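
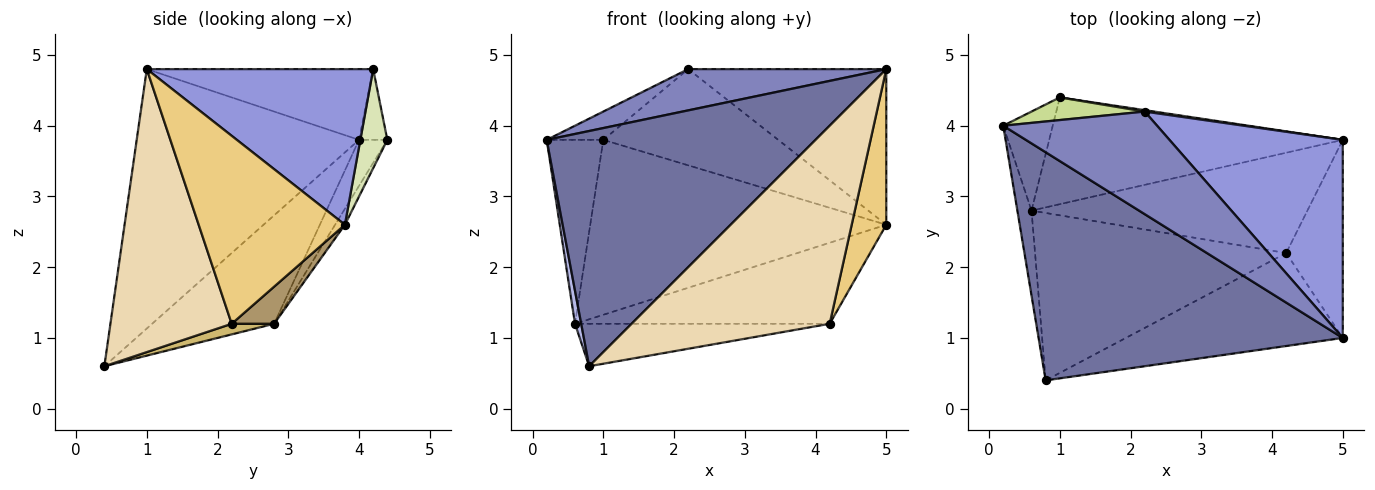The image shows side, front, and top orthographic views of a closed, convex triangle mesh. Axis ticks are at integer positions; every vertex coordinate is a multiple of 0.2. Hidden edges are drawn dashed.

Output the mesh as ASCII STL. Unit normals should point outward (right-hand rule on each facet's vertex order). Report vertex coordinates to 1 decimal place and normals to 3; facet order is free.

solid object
 facet normal -0.510 -0.617 0.599
  outer loop
   vertex 5.0 1.0 4.8
   vertex 0.2 4.0 3.8
   vertex 0.8 0.4 0.6
  endloop
 endfacet
 facet normal -0.392 -0.343 0.853
  outer loop
   vertex 5.0 1.0 4.8
   vertex 2.2 4.2 4.8
   vertex 0.2 4.0 3.8
  endloop
 endfacet
 facet normal 0.577 0.505 0.642
  outer loop
   vertex 5.0 1.0 4.8
   vertex 5.0 3.8 2.6
   vertex 2.2 4.2 4.8
  endloop
 endfacet
 facet normal -0.990 -0.050 -0.129
  outer loop
   vertex 0.6 2.8 1.2
   vertex 0.8 0.4 0.6
   vertex 0.2 4.0 3.8
  endloop
 endfacet
 facet normal -0.403 0.806 -0.434
  outer loop
   vertex 1.0 4.4 3.8
   vertex 0.6 2.8 1.2
   vertex 0.2 4.0 3.8
  endloop
 endfacet
 facet normal -0.028 0.853 -0.521
  outer loop
   vertex 1.0 4.4 3.8
   vertex 5.0 3.8 2.6
   vertex 0.6 2.8 1.2
  endloop
 endfacet
 facet normal -0.364 0.727 0.582
  outer loop
   vertex 1.0 4.4 3.8
   vertex 0.2 4.0 3.8
   vertex 2.2 4.2 4.8
  endloop
 endfacet
 facet normal 0.153 0.988 0.015
  outer loop
   vertex 1.0 4.4 3.8
   vertex 2.2 4.2 4.8
   vertex 5.0 3.8 2.6
  endloop
 endfacet
 facet normal 0.104 0.625 -0.774
  outer loop
   vertex 4.2 2.2 1.2
   vertex 0.6 2.8 1.2
   vertex 5.0 3.8 2.6
  endloop
 endfacet
 facet normal 0.041 0.246 -0.969
  outer loop
   vertex 4.2 2.2 1.2
   vertex 0.8 0.4 0.6
   vertex 0.6 2.8 1.2
  endloop
 endfacet
 facet normal 0.934 -0.221 -0.281
  outer loop
   vertex 4.2 2.2 1.2
   vertex 5.0 3.8 2.6
   vertex 5.0 1.0 4.8
  endloop
 endfacet
 facet normal 0.485 -0.792 -0.372
  outer loop
   vertex 4.2 2.2 1.2
   vertex 5.0 1.0 4.8
   vertex 0.8 0.4 0.6
  endloop
 endfacet
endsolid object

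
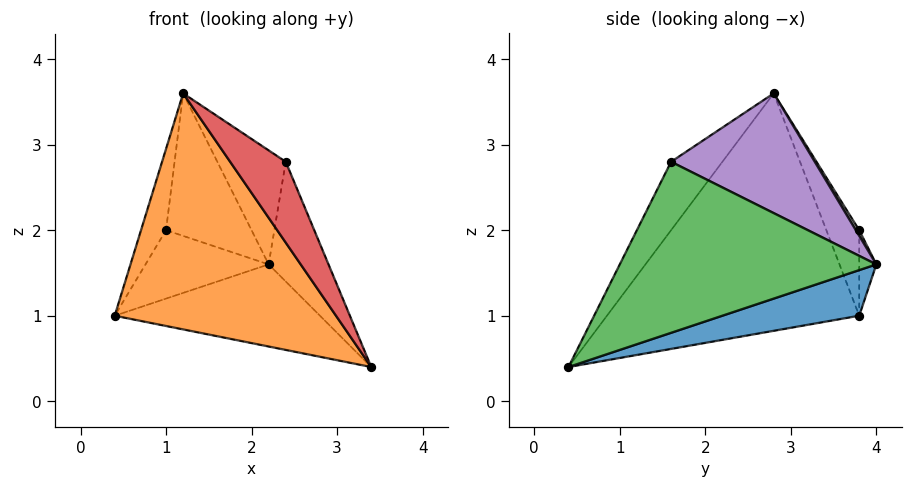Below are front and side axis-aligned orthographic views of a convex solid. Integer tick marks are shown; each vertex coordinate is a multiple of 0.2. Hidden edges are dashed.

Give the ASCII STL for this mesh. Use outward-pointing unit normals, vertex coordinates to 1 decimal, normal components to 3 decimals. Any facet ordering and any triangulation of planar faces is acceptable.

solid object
 facet normal 0.254 0.381 -0.889
  outer loop
   vertex 2.2 4.0 1.6
   vertex 3.4 0.4 0.4
   vertex 0.4 3.8 1.0
  endloop
 endfacet
 facet normal -0.752 -0.659 -0.022
  outer loop
   vertex 1.2 2.8 3.6
   vertex 0.4 3.8 1.0
   vertex 3.4 0.4 0.4
  endloop
 endfacet
 facet normal 0.935 0.218 0.280
  outer loop
   vertex 2.4 1.6 2.8
   vertex 3.4 0.4 0.4
   vertex 2.2 4.0 1.6
  endloop
 endfacet
 facet normal -0.676 -0.732 0.084
  outer loop
   vertex 2.4 1.6 2.8
   vertex 1.2 2.8 3.6
   vertex 3.4 0.4 0.4
  endloop
 endfacet
 facet normal 0.736 0.351 0.579
  outer loop
   vertex 2.4 1.6 2.8
   vertex 2.2 4.0 1.6
   vertex 1.2 2.8 3.6
  endloop
 endfacet
 facet normal -0.137 0.987 0.082
  outer loop
   vertex 1.0 3.8 2.0
   vertex 2.2 4.0 1.6
   vertex 0.4 3.8 1.0
  endloop
 endfacet
 facet normal -0.718 0.546 0.431
  outer loop
   vertex 1.0 3.8 2.0
   vertex 0.4 3.8 1.0
   vertex 1.2 2.8 3.6
  endloop
 endfacet
 facet normal 0.034 0.849 0.527
  outer loop
   vertex 1.0 3.8 2.0
   vertex 1.2 2.8 3.6
   vertex 2.2 4.0 1.6
  endloop
 endfacet
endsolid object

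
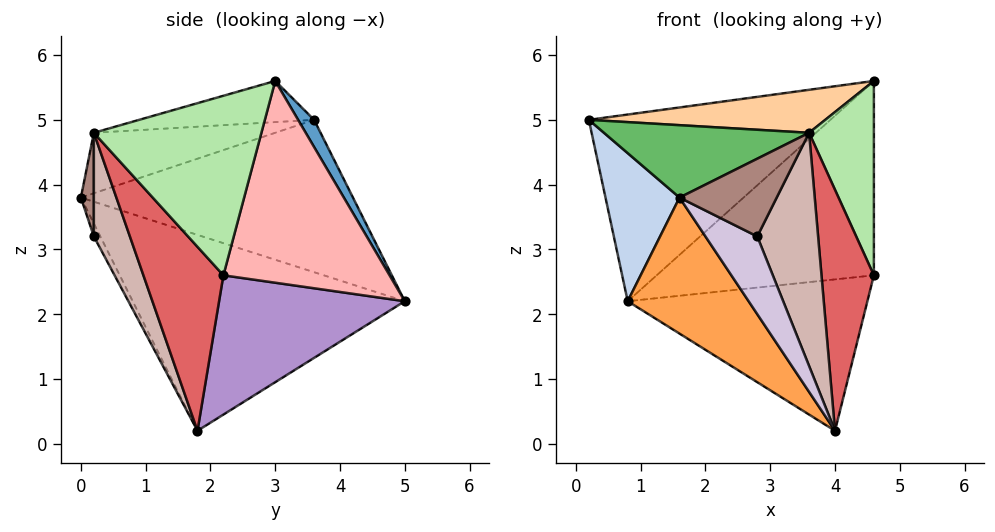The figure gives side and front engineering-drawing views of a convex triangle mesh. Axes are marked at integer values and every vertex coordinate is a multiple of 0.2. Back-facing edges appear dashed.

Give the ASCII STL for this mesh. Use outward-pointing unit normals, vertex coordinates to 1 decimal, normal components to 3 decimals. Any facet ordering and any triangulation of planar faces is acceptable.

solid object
 facet normal 0.059 0.888 0.456
  outer loop
   vertex 0.8 5.0 2.2
   vertex 0.2 3.6 5.0
   vertex 4.6 3.0 5.6
  endloop
 endfacet
 facet normal -0.914 -0.249 -0.320
  outer loop
   vertex 0.8 5.0 2.2
   vertex 1.6 0.0 3.8
   vertex 0.2 3.6 5.0
  endloop
 endfacet
 facet normal -0.709 -0.315 -0.630
  outer loop
   vertex 0.8 5.0 2.2
   vertex 4.0 1.8 0.2
   vertex 1.6 0.0 3.8
  endloop
 endfacet
 facet normal -0.161 -0.218 0.963
  outer loop
   vertex 3.6 0.2 4.8
   vertex 4.6 3.0 5.6
   vertex 0.2 3.6 5.0
  endloop
 endfacet
 facet normal -0.372 -0.420 0.828
  outer loop
   vertex 3.6 0.2 4.8
   vertex 0.2 3.6 5.0
   vertex 1.6 0.0 3.8
  endloop
 endfacet
 facet normal 0.928 -0.359 0.096
  outer loop
   vertex 4.6 2.2 2.6
   vertex 4.6 3.0 5.6
   vertex 3.6 0.2 4.8
  endloop
 endfacet
 facet normal 0.831 -0.544 -0.117
  outer loop
   vertex 4.6 2.2 2.6
   vertex 3.6 0.2 4.8
   vertex 4.0 1.8 0.2
  endloop
 endfacet
 facet normal 0.594 0.777 -0.207
  outer loop
   vertex 4.6 2.2 2.6
   vertex 0.8 5.0 2.2
   vertex 4.6 3.0 5.6
  endloop
 endfacet
 facet normal 0.589 0.760 -0.274
  outer loop
   vertex 4.6 2.2 2.6
   vertex 4.0 1.8 0.2
   vertex 0.8 5.0 2.2
  endloop
 endfacet
 facet normal -0.107 -0.859 -0.501
  outer loop
   vertex 2.8 0.2 3.2
   vertex 1.6 0.0 3.8
   vertex 4.0 1.8 0.2
  endloop
 endfacet
 facet normal 0.132 -0.989 -0.066
  outer loop
   vertex 2.8 0.2 3.2
   vertex 3.6 0.2 4.8
   vertex 1.6 0.0 3.8
  endloop
 endfacet
 facet normal 0.494 -0.834 -0.247
  outer loop
   vertex 2.8 0.2 3.2
   vertex 4.0 1.8 0.2
   vertex 3.6 0.2 4.8
  endloop
 endfacet
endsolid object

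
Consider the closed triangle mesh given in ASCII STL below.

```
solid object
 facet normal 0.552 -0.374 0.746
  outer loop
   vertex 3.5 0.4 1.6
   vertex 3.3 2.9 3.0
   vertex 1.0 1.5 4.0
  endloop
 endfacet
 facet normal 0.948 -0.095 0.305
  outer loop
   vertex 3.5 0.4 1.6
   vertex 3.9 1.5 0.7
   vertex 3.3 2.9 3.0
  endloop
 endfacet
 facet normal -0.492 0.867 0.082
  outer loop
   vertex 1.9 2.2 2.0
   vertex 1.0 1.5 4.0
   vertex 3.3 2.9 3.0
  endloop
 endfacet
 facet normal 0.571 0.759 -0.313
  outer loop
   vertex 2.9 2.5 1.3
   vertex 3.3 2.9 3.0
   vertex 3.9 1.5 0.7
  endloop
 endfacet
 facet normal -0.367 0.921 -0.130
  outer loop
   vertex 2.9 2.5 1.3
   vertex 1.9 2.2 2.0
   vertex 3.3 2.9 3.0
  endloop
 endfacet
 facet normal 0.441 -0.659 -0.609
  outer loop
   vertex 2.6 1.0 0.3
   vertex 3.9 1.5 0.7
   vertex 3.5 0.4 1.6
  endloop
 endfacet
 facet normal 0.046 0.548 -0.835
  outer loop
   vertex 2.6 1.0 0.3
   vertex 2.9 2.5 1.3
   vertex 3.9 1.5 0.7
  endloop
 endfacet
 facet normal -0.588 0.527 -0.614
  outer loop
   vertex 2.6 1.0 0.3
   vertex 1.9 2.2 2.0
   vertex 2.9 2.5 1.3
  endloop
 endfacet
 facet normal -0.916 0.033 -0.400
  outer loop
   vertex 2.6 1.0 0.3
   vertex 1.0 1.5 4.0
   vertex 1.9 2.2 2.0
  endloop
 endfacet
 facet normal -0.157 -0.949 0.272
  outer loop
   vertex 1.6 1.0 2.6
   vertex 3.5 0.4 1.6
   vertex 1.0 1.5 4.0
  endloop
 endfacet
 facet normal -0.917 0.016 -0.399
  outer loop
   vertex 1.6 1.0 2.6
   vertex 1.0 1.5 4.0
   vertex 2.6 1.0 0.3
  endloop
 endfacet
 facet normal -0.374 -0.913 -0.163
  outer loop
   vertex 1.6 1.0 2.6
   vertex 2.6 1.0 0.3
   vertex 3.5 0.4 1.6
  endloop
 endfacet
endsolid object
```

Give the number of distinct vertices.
8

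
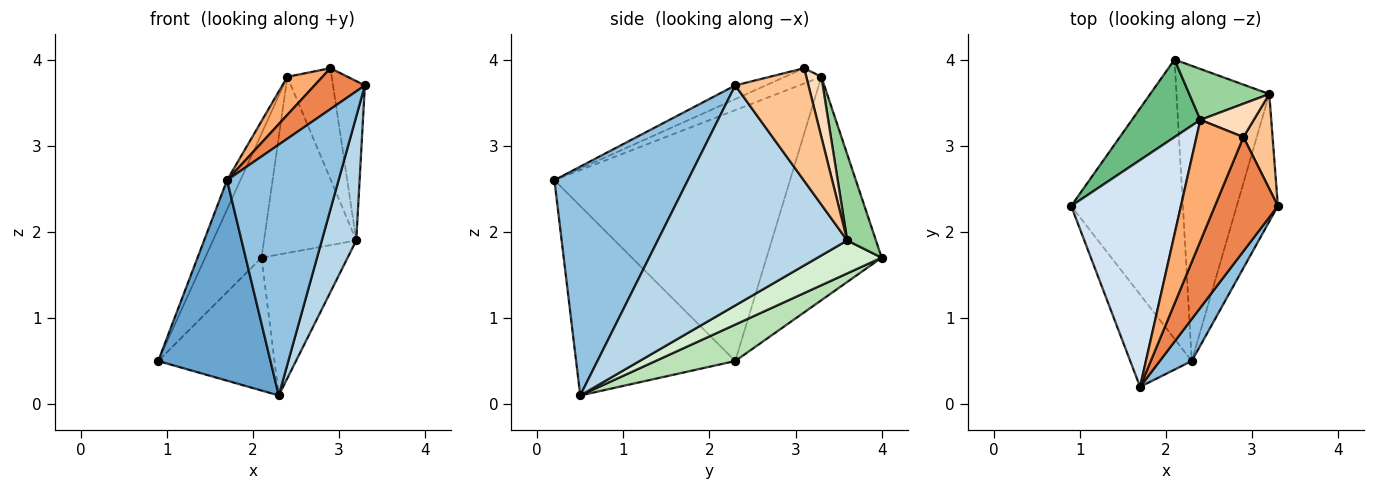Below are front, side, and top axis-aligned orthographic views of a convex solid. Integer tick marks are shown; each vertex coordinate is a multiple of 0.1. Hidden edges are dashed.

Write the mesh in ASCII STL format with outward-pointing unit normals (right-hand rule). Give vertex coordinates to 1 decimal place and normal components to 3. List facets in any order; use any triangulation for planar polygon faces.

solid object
 facet normal -0.790 -0.557 -0.256
  outer loop
   vertex 2.3 0.5 0.1
   vertex 1.7 0.2 2.6
   vertex 0.9 2.3 0.5
  endloop
 endfacet
 facet normal 0.763 -0.637 0.107
  outer loop
   vertex 2.3 0.5 0.1
   vertex 3.3 2.3 3.7
   vertex 1.7 0.2 2.6
  endloop
 endfacet
 facet normal 0.968 -0.176 -0.181
  outer loop
   vertex 3.2 3.6 1.9
   vertex 3.3 2.3 3.7
   vertex 2.3 0.5 0.1
  endloop
 endfacet
 facet normal -0.915 0.052 0.400
  outer loop
   vertex 2.4 3.3 3.8
   vertex 0.9 2.3 0.5
   vertex 1.7 0.2 2.6
  endloop
 endfacet
 facet normal -0.200 -0.331 0.922
  outer loop
   vertex 2.9 3.1 3.9
   vertex 1.7 0.2 2.6
   vertex 3.3 2.3 3.7
  endloop
 endfacet
 facet normal -0.297 -0.286 0.911
  outer loop
   vertex 2.9 3.1 3.9
   vertex 2.4 3.3 3.8
   vertex 1.7 0.2 2.6
  endloop
 endfacet
 facet normal 0.892 0.388 0.231
  outer loop
   vertex 2.9 3.1 3.9
   vertex 3.3 2.3 3.7
   vertex 3.2 3.6 1.9
  endloop
 endfacet
 facet normal 0.309 0.911 0.274
  outer loop
   vertex 2.9 3.1 3.9
   vertex 3.2 3.6 1.9
   vertex 2.4 3.3 3.8
  endloop
 endfacet
 facet normal -0.866 0.424 0.265
  outer loop
   vertex 2.1 4.0 1.7
   vertex 0.9 2.3 0.5
   vertex 2.4 3.3 3.8
  endloop
 endfacet
 facet normal 0.286 0.920 0.266
  outer loop
   vertex 2.1 4.0 1.7
   vertex 2.4 3.3 3.8
   vertex 3.2 3.6 1.9
  endloop
 endfacet
 facet normal 0.282 0.412 -0.866
  outer loop
   vertex 2.1 4.0 1.7
   vertex 2.3 0.5 0.1
   vertex 0.9 2.3 0.5
  endloop
 endfacet
 facet normal 0.305 0.410 -0.859
  outer loop
   vertex 2.1 4.0 1.7
   vertex 3.2 3.6 1.9
   vertex 2.3 0.5 0.1
  endloop
 endfacet
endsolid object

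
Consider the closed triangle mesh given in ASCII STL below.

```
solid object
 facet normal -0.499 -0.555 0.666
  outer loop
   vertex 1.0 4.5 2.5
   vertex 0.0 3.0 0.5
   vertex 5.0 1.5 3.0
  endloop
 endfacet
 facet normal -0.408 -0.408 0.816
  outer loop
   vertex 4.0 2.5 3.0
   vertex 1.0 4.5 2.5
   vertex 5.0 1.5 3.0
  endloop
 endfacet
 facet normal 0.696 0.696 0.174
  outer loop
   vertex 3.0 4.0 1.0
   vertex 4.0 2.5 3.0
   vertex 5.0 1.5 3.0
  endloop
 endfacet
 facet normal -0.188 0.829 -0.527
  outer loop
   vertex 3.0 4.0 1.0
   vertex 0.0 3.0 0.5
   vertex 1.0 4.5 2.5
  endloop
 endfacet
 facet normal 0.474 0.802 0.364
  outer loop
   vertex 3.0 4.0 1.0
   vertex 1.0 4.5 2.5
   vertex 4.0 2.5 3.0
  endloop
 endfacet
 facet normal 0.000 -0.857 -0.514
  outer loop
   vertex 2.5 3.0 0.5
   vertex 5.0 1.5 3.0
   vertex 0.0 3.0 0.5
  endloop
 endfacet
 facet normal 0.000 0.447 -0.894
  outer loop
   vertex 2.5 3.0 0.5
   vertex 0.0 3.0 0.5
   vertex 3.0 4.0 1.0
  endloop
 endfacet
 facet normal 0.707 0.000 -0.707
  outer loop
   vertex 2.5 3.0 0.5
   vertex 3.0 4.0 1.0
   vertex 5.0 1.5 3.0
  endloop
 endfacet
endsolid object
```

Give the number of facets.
8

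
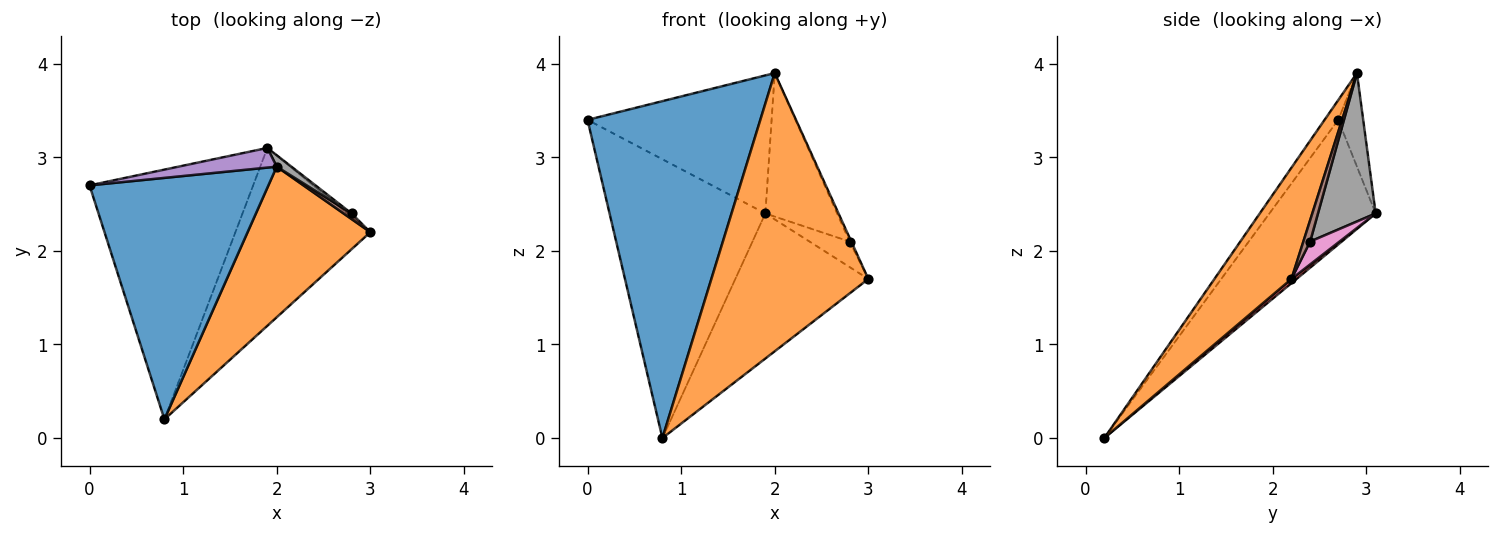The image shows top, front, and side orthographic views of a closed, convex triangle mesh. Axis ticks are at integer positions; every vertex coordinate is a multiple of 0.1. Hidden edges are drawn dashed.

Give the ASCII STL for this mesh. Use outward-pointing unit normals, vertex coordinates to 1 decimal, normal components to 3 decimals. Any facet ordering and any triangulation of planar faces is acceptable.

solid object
 facet normal -0.064 -0.811 0.581
  outer loop
   vertex 2.0 2.9 3.9
   vertex 0.0 2.7 3.4
   vertex 0.8 0.2 0.0
  endloop
 endfacet
 facet normal 0.396 -0.807 0.437
  outer loop
   vertex 2.0 2.9 3.9
   vertex 0.8 0.2 0.0
   vertex 3.0 2.2 1.7
  endloop
 endfacet
 facet normal -0.453 0.664 -0.595
  outer loop
   vertex 1.9 3.1 2.4
   vertex 0.8 0.2 0.0
   vertex 0.0 2.7 3.4
  endloop
 endfacet
 facet normal 0.024 0.632 -0.775
  outer loop
   vertex 1.9 3.1 2.4
   vertex 3.0 2.2 1.7
   vertex 0.8 0.2 0.0
  endloop
 endfacet
 facet normal -0.133 0.981 0.140
  outer loop
   vertex 1.9 3.1 2.4
   vertex 0.0 2.7 3.4
   vertex 2.0 2.9 3.9
  endloop
 endfacet
 facet normal 0.912 0.228 0.342
  outer loop
   vertex 2.8 2.4 2.1
   vertex 2.0 2.9 3.9
   vertex 3.0 2.2 1.7
  endloop
 endfacet
 facet normal 0.588 0.802 -0.107
  outer loop
   vertex 2.8 2.4 2.1
   vertex 3.0 2.2 1.7
   vertex 1.9 3.1 2.4
  endloop
 endfacet
 facet normal 0.626 0.778 0.062
  outer loop
   vertex 2.8 2.4 2.1
   vertex 1.9 3.1 2.4
   vertex 2.0 2.9 3.9
  endloop
 endfacet
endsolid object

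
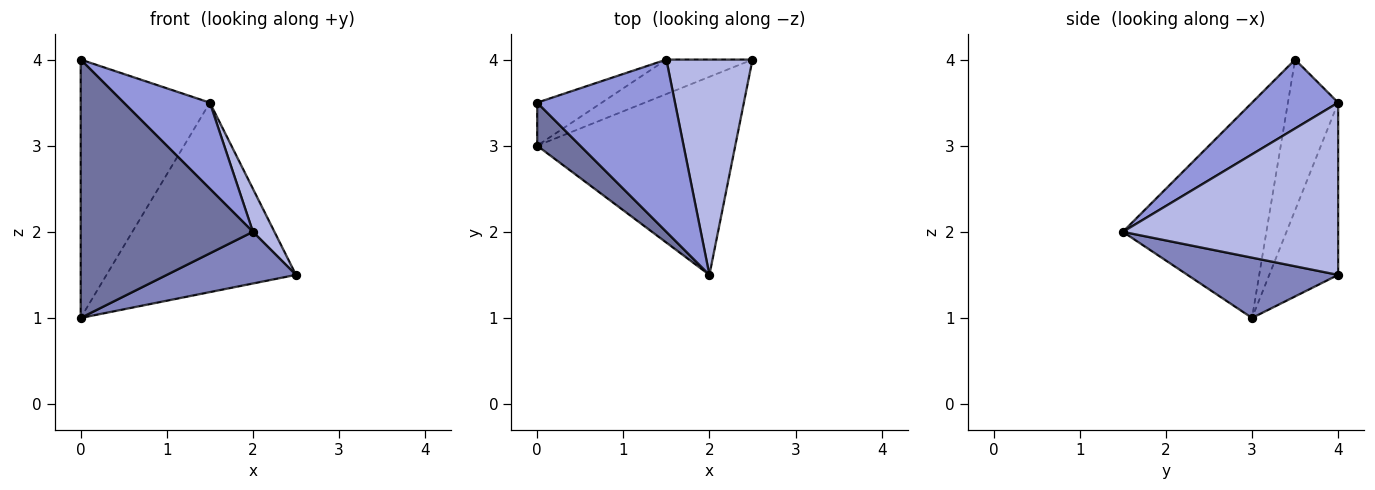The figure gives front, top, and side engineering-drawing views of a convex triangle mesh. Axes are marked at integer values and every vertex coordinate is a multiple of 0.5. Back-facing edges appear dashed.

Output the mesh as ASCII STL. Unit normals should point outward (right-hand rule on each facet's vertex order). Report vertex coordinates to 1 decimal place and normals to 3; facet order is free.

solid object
 facet normal -0.635 -0.762 0.127
  outer loop
   vertex 0.0 3.0 1.0
   vertex 2.0 1.5 2.0
   vertex 0.0 3.5 4.0
  endloop
 endfacet
 facet normal 0.282 -0.242 -0.928
  outer loop
   vertex 0.0 3.0 1.0
   vertex 2.5 4.0 1.5
   vertex 2.0 1.5 2.0
  endloop
 endfacet
 facet normal 0.408 -0.408 0.816
  outer loop
   vertex 1.5 4.0 3.5
   vertex 0.0 3.5 4.0
   vertex 2.0 1.5 2.0
  endloop
 endfacet
 facet normal 0.891 -0.089 0.445
  outer loop
   vertex 1.5 4.0 3.5
   vertex 2.0 1.5 2.0
   vertex 2.5 4.0 1.5
  endloop
 endfacet
 facet normal -0.358 0.921 -0.153
  outer loop
   vertex 1.5 4.0 3.5
   vertex 0.0 3.0 1.0
   vertex 0.0 3.5 4.0
  endloop
 endfacet
 facet normal -0.337 0.926 -0.168
  outer loop
   vertex 1.5 4.0 3.5
   vertex 2.5 4.0 1.5
   vertex 0.0 3.0 1.0
  endloop
 endfacet
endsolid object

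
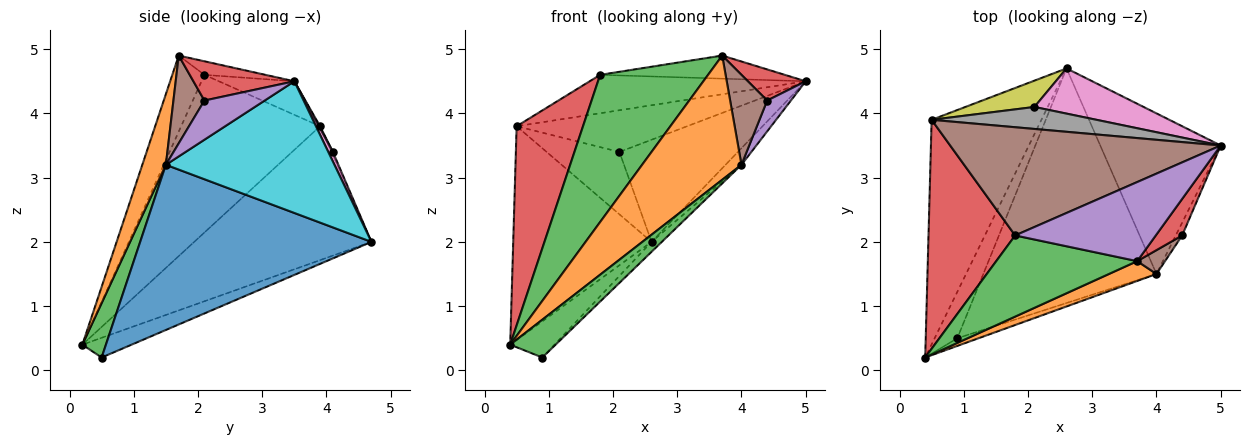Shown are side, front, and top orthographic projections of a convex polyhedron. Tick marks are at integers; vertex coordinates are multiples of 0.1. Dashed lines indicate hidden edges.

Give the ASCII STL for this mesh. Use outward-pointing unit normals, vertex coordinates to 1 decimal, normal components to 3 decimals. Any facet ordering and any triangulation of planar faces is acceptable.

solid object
 facet normal -0.662 0.517 -0.543
  outer loop
   vertex 0.5 3.9 3.8
   vertex 2.6 4.7 2.0
   vertex 0.4 0.2 0.4
  endloop
 endfacet
 facet normal -0.565 0.507 -0.651
  outer loop
   vertex 0.9 0.5 0.2
   vertex 0.4 0.2 0.4
   vertex 2.6 4.7 2.0
  endloop
 endfacet
 facet normal -0.252 -0.847 0.467
  outer loop
   vertex 1.8 2.1 4.6
   vertex 0.4 0.2 0.4
   vertex 3.7 1.7 4.9
  endloop
 endfacet
 facet normal -0.808 -0.386 0.444
  outer loop
   vertex 1.8 2.1 4.6
   vertex 0.5 3.9 3.8
   vertex 0.4 0.2 0.4
  endloop
 endfacet
 facet normal -0.092 0.279 0.956
  outer loop
   vertex 1.8 2.1 4.6
   vertex 3.7 1.7 4.9
   vertex 5.0 3.5 4.5
  endloop
 endfacet
 facet normal -0.116 0.332 0.936
  outer loop
   vertex 1.8 2.1 4.6
   vertex 5.0 3.5 4.5
   vertex 0.5 3.9 3.8
  endloop
 endfacet
 facet normal 0.036 0.914 0.404
  outer loop
   vertex 2.1 4.1 3.4
   vertex 5.0 3.5 4.5
   vertex 2.6 4.7 2.0
  endloop
 endfacet
 facet normal 0.006 0.885 0.466
  outer loop
   vertex 2.1 4.1 3.4
   vertex 0.5 3.9 3.8
   vertex 5.0 3.5 4.5
  endloop
 endfacet
 facet normal -0.018 0.921 0.388
  outer loop
   vertex 2.1 4.1 3.4
   vertex 2.6 4.7 2.0
   vertex 0.5 3.9 3.8
  endloop
 endfacet
 facet normal 0.736 0.070 -0.673
  outer loop
   vertex 4.0 1.5 3.2
   vertex 2.6 4.7 2.0
   vertex 5.0 3.5 4.5
  endloop
 endfacet
 facet normal 0.690 0.031 -0.723
  outer loop
   vertex 4.0 1.5 3.2
   vertex 0.9 0.5 0.2
   vertex 2.6 4.7 2.0
  endloop
 endfacet
 facet normal 0.228 -0.962 0.153
  outer loop
   vertex 4.0 1.5 3.2
   vertex 3.7 1.7 4.9
   vertex 0.4 0.2 0.4
  endloop
 endfacet
 facet normal 0.453 -0.874 -0.177
  outer loop
   vertex 4.0 1.5 3.2
   vertex 0.4 0.2 0.4
   vertex 0.9 0.5 0.2
  endloop
 endfacet
 facet normal 0.749 -0.429 0.504
  outer loop
   vertex 4.4 2.1 4.2
   vertex 5.0 3.5 4.5
   vertex 3.7 1.7 4.9
  endloop
 endfacet
 facet normal 0.920 -0.362 -0.151
  outer loop
   vertex 4.4 2.1 4.2
   vertex 4.0 1.5 3.2
   vertex 5.0 3.5 4.5
  endloop
 endfacet
 facet normal 0.629 -0.752 0.199
  outer loop
   vertex 4.4 2.1 4.2
   vertex 3.7 1.7 4.9
   vertex 4.0 1.5 3.2
  endloop
 endfacet
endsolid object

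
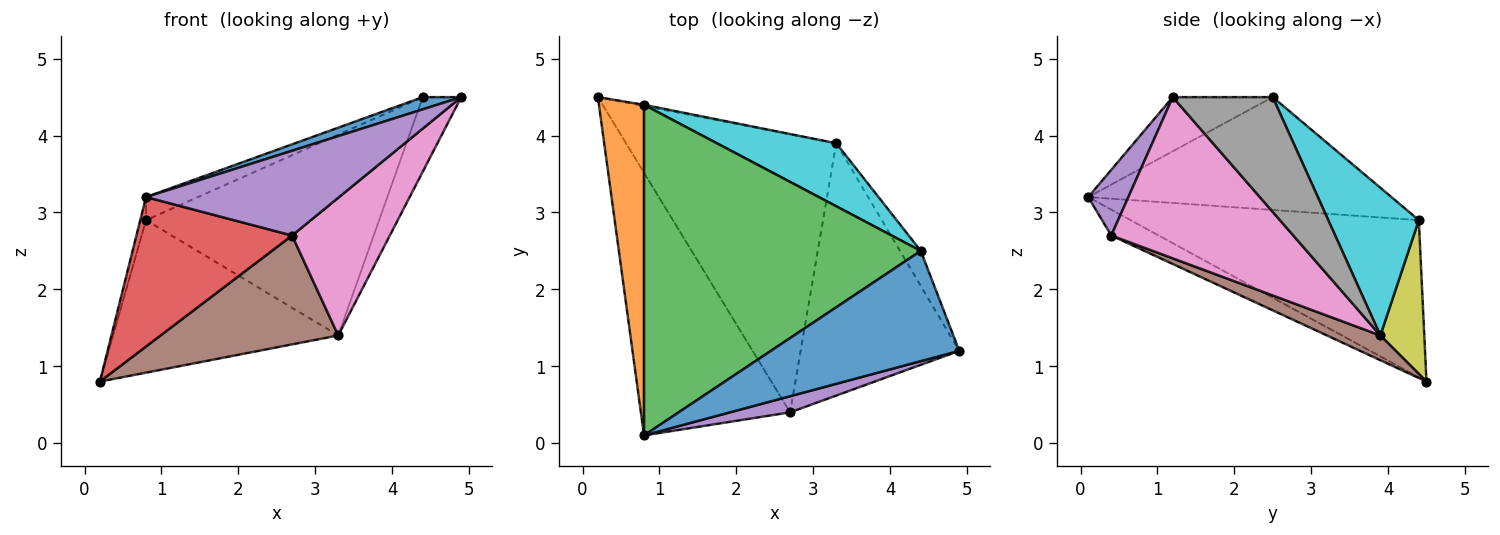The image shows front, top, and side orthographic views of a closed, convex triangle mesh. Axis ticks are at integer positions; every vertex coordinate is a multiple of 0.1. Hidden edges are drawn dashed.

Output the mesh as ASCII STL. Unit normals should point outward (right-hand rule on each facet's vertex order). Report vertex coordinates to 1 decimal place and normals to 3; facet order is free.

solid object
 facet normal -0.275 -0.106 0.956
  outer loop
   vertex 4.4 2.5 4.5
   vertex 0.8 0.1 3.2
   vertex 4.9 1.2 4.5
  endloop
 endfacet
 facet normal -0.961 0.019 0.276
  outer loop
   vertex 0.8 4.4 2.9
   vertex 0.2 4.5 0.8
   vertex 0.8 0.1 3.2
  endloop
 endfacet
 facet normal -0.377 0.064 0.924
  outer loop
   vertex 0.8 4.4 2.9
   vertex 0.8 0.1 3.2
   vertex 4.4 2.5 4.5
  endloop
 endfacet
 facet normal -0.149 -0.489 -0.859
  outer loop
   vertex 2.7 0.4 2.7
   vertex 0.8 0.1 3.2
   vertex 0.2 4.5 0.8
  endloop
 endfacet
 facet normal 0.200 -0.962 0.183
  outer loop
   vertex 2.7 0.4 2.7
   vertex 4.9 1.2 4.5
   vertex 0.8 0.1 3.2
  endloop
 endfacet
 facet normal 0.109 -0.362 -0.926
  outer loop
   vertex 3.3 3.9 1.4
   vertex 2.7 0.4 2.7
   vertex 0.2 4.5 0.8
  endloop
 endfacet
 facet normal 0.666 -0.357 -0.655
  outer loop
   vertex 3.3 3.9 1.4
   vertex 4.9 1.2 4.5
   vertex 2.7 0.4 2.7
  endloop
 endfacet
 facet normal 0.920 0.354 -0.167
  outer loop
   vertex 3.3 3.9 1.4
   vertex 4.4 2.5 4.5
   vertex 4.9 1.2 4.5
  endloop
 endfacet
 facet normal 0.192 0.981 -0.008
  outer loop
   vertex 3.3 3.9 1.4
   vertex 0.2 4.5 0.8
   vertex 0.8 4.4 2.9
  endloop
 endfacet
 facet normal 0.347 0.895 0.281
  outer loop
   vertex 3.3 3.9 1.4
   vertex 0.8 4.4 2.9
   vertex 4.4 2.5 4.5
  endloop
 endfacet
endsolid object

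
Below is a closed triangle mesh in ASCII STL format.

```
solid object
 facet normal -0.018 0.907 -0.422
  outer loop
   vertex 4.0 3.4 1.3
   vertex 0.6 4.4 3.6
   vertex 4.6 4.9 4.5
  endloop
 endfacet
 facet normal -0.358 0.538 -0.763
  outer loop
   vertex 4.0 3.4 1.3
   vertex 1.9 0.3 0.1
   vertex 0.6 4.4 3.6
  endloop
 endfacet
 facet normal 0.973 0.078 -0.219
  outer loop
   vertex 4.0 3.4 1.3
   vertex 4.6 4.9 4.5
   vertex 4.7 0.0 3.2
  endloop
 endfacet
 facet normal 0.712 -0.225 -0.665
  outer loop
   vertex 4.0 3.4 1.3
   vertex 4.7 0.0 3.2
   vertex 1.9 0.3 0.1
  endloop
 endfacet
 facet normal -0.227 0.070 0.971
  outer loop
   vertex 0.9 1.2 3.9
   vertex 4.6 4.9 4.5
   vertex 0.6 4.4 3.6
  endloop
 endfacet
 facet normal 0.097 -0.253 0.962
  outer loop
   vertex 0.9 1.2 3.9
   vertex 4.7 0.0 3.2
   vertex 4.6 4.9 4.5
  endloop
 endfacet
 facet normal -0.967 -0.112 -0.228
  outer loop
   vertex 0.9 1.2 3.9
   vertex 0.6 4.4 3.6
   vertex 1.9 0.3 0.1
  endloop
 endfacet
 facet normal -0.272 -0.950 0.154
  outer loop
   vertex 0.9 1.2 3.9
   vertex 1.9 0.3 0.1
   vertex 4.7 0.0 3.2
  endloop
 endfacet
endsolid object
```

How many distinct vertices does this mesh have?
6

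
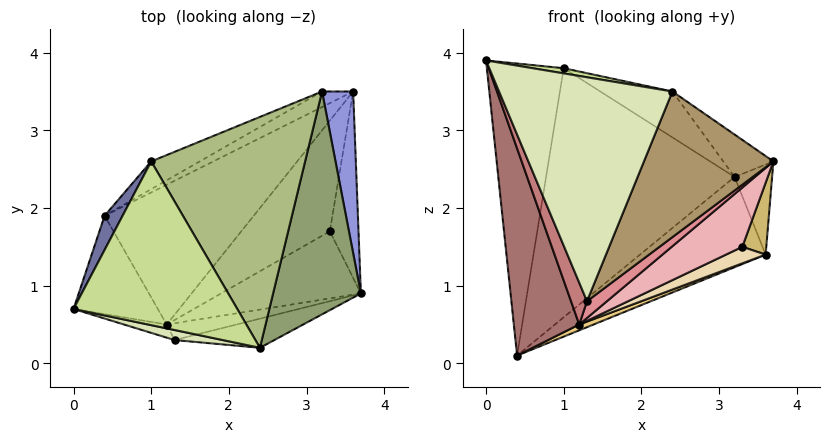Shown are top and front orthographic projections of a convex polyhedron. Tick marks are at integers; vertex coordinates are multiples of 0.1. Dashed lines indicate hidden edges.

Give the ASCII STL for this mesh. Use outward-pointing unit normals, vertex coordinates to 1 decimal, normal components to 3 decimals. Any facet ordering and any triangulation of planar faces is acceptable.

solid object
 facet normal -0.882 0.467 0.055
  outer loop
   vertex 1.0 2.6 3.8
   vertex 0.4 1.9 0.1
   vertex 0.0 0.7 3.9
  endloop
 endfacet
 facet normal -0.431 0.897 -0.100
  outer loop
   vertex 1.0 2.6 3.8
   vertex 3.2 3.5 2.4
   vertex 0.4 1.9 0.1
  endloop
 endfacet
 facet normal 0.909 0.203 0.364
  outer loop
   vertex 3.6 3.5 1.4
   vertex 3.2 3.5 2.4
   vertex 3.7 0.9 2.6
  endloop
 endfacet
 facet normal -0.390 0.907 -0.156
  outer loop
   vertex 3.6 3.5 1.4
   vertex 0.4 1.9 0.1
   vertex 3.2 3.5 2.4
  endloop
 endfacet
 facet normal 0.501 0.162 0.850
  outer loop
   vertex 2.4 0.2 3.5
   vertex 3.7 0.9 2.6
   vertex 3.2 3.5 2.4
  endloop
 endfacet
 facet normal 0.478 0.171 0.861
  outer loop
   vertex 2.4 0.2 3.5
   vertex 3.2 3.5 2.4
   vertex 1.0 2.6 3.8
  endloop
 endfacet
 facet normal 0.158 -0.031 0.987
  outer loop
   vertex 2.4 0.2 3.5
   vertex 1.0 2.6 3.8
   vertex 0.0 0.7 3.9
  endloop
 endfacet
 facet normal -0.197 -0.979 0.044
  outer loop
   vertex 2.4 0.2 3.5
   vertex 0.0 0.7 3.9
   vertex 1.3 0.3 0.8
  endloop
 endfacet
 facet normal 0.365 -0.913 -0.183
  outer loop
   vertex 2.4 0.2 3.5
   vertex 1.3 0.3 0.8
   vertex 3.7 0.9 2.6
  endloop
 endfacet
 facet normal 0.879 -0.171 -0.444
  outer loop
   vertex 3.3 1.7 1.5
   vertex 3.6 3.5 1.4
   vertex 3.7 0.9 2.6
  endloop
 endfacet
 facet normal 0.392 -0.038 -0.919
  outer loop
   vertex 1.2 0.5 0.5
   vertex 0.4 1.9 0.1
   vertex 3.6 3.5 1.4
  endloop
 endfacet
 facet normal 0.485 -0.129 -0.865
  outer loop
   vertex 1.2 0.5 0.5
   vertex 3.6 3.5 1.4
   vertex 3.3 1.7 1.5
  endloop
 endfacet
 facet normal -0.807 -0.534 -0.253
  outer loop
   vertex 1.2 0.5 0.5
   vertex 0.0 0.7 3.9
   vertex 0.4 1.9 0.1
  endloop
 endfacet
 facet normal -0.710 -0.672 -0.211
  outer loop
   vertex 1.2 0.5 0.5
   vertex 1.3 0.3 0.8
   vertex 0.0 0.7 3.9
  endloop
 endfacet
 facet normal 0.577 -0.577 -0.577
  outer loop
   vertex 1.2 0.5 0.5
   vertex 3.7 0.9 2.6
   vertex 1.3 0.3 0.8
  endloop
 endfacet
 facet normal 0.592 -0.534 -0.604
  outer loop
   vertex 1.2 0.5 0.5
   vertex 3.3 1.7 1.5
   vertex 3.7 0.9 2.6
  endloop
 endfacet
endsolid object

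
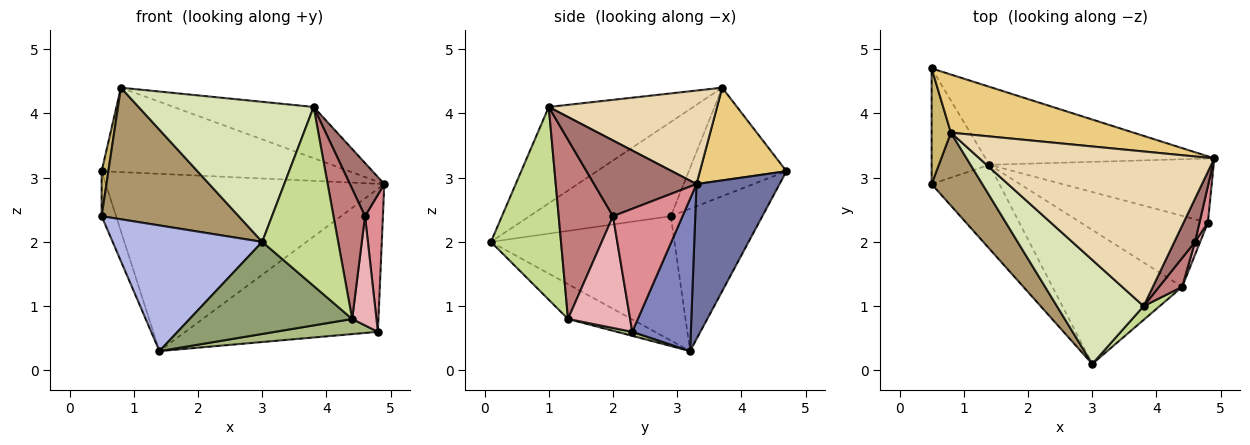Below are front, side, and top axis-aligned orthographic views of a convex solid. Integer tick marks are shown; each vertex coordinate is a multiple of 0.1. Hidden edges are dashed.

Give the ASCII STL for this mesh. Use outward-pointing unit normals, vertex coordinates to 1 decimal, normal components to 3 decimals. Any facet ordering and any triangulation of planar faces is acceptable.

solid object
 facet normal 0.263 0.883 -0.388
  outer loop
   vertex 1.4 3.2 0.3
   vertex 0.5 4.7 3.1
   vertex 4.9 3.3 2.9
  endloop
 endfacet
 facet normal 0.268 0.879 -0.394
  outer loop
   vertex 4.8 2.3 0.6
   vertex 1.4 3.2 0.3
   vertex 4.9 3.3 2.9
  endloop
 endfacet
 facet normal -0.917 0.145 -0.372
  outer loop
   vertex 0.5 2.9 2.4
   vertex 0.5 4.7 3.1
   vertex 1.4 3.2 0.3
  endloop
 endfacet
 facet normal -0.714 -0.582 -0.389
  outer loop
   vertex 0.5 2.9 2.4
   vertex 1.4 3.2 0.3
   vertex 3.0 0.1 2.0
  endloop
 endfacet
 facet normal -0.216 -0.553 -0.805
  outer loop
   vertex 4.4 1.3 0.8
   vertex 3.0 0.1 2.0
   vertex 1.4 3.2 0.3
  endloop
 endfacet
 facet normal 0.031 -0.208 -0.978
  outer loop
   vertex 4.4 1.3 0.8
   vertex 1.4 3.2 0.3
   vertex 4.8 2.3 0.6
  endloop
 endfacet
 facet normal 0.677 -0.734 0.056
  outer loop
   vertex 4.4 1.3 0.8
   vertex 3.8 1.0 4.1
   vertex 3.0 0.1 2.0
  endloop
 endfacet
 facet normal -0.552 -0.669 0.497
  outer loop
   vertex 0.8 3.7 4.4
   vertex 3.0 0.1 2.0
   vertex 3.8 1.0 4.1
  endloop
 endfacet
 facet normal -0.670 -0.649 0.360
  outer loop
   vertex 0.8 3.7 4.4
   vertex 0.5 2.9 2.4
   vertex 3.0 0.1 2.0
  endloop
 endfacet
 facet normal -0.982 -0.068 0.174
  outer loop
   vertex 0.8 3.7 4.4
   vertex 0.5 4.7 3.1
   vertex 0.5 2.9 2.4
  endloop
 endfacet
 facet normal 0.277 0.791 0.545
  outer loop
   vertex 0.8 3.7 4.4
   vertex 4.9 3.3 2.9
   vertex 0.5 4.7 3.1
  endloop
 endfacet
 facet normal 0.354 0.294 0.888
  outer loop
   vertex 0.8 3.7 4.4
   vertex 3.8 1.0 4.1
   vertex 4.9 3.3 2.9
  endloop
 endfacet
 facet normal 0.918 -0.308 0.251
  outer loop
   vertex 4.6 2.0 2.4
   vertex 4.9 3.3 2.9
   vertex 3.8 1.0 4.1
  endloop
 endfacet
 facet normal 0.859 -0.499 0.111
  outer loop
   vertex 4.6 2.0 2.4
   vertex 3.8 1.0 4.1
   vertex 4.4 1.3 0.8
  endloop
 endfacet
 facet normal 0.966 -0.248 0.066
  outer loop
   vertex 4.6 2.0 2.4
   vertex 4.8 2.3 0.6
   vertex 4.9 3.3 2.9
  endloop
 endfacet
 facet normal 0.931 -0.364 0.043
  outer loop
   vertex 4.6 2.0 2.4
   vertex 4.4 1.3 0.8
   vertex 4.8 2.3 0.6
  endloop
 endfacet
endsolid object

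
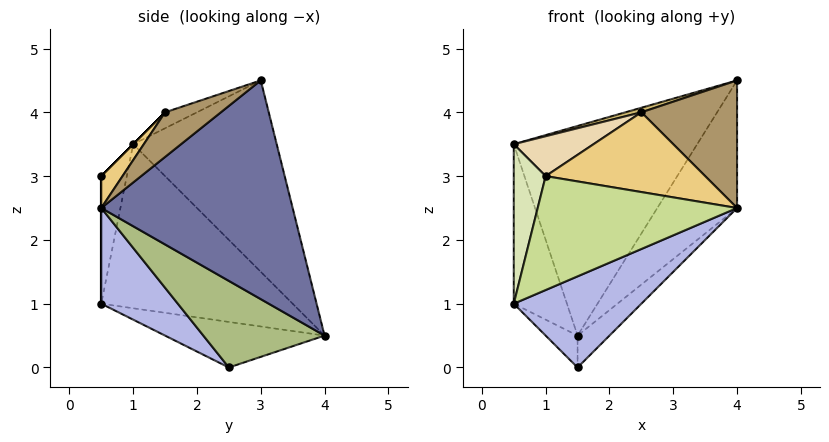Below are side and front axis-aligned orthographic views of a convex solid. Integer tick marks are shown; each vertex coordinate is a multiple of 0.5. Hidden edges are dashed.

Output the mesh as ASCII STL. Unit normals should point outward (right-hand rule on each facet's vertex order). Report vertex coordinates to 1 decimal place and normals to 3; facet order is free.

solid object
 facet normal 0.832 0.347 -0.433
  outer loop
   vertex 4.0 3.0 4.5
   vertex 4.0 0.5 2.5
   vertex 1.5 4.0 0.5
  endloop
 endfacet
 facet normal -0.962 0.267 -0.053
  outer loop
   vertex 0.5 1.0 3.5
   vertex 1.5 4.0 0.5
   vertex 0.5 0.5 1.0
  endloop
 endfacet
 facet normal -0.533 0.681 0.503
  outer loop
   vertex 0.5 1.0 3.5
   vertex 4.0 3.0 4.5
   vertex 1.5 4.0 0.5
  endloop
 endfacet
 facet normal 0.329 -0.549 -0.768
  outer loop
   vertex 1.5 2.5 0.0
   vertex 4.0 0.5 2.5
   vertex 0.5 0.5 1.0
  endloop
 endfacet
 facet normal -0.845 0.169 -0.507
  outer loop
   vertex 1.5 2.5 0.0
   vertex 0.5 0.5 1.0
   vertex 1.5 4.0 0.5
  endloop
 endfacet
 facet normal 0.769 0.202 -0.607
  outer loop
   vertex 1.5 2.5 0.0
   vertex 1.5 4.0 0.5
   vertex 4.0 0.5 2.5
  endloop
 endfacet
 facet normal 0.000 -1.000 0.000
  outer loop
   vertex 1.0 0.5 3.0
   vertex 0.5 0.5 1.0
   vertex 4.0 0.5 2.5
  endloop
 endfacet
 facet normal -0.617 -0.772 0.154
  outer loop
   vertex 1.0 0.5 3.0
   vertex 0.5 1.0 3.5
   vertex 0.5 0.5 1.0
  endloop
 endfacet
 facet normal 0.342 -0.587 0.734
  outer loop
   vertex 2.5 1.5 4.0
   vertex 4.0 0.5 2.5
   vertex 4.0 3.0 4.5
  endloop
 endfacet
 facet normal -0.216 -0.108 0.970
  outer loop
   vertex 2.5 1.5 4.0
   vertex 4.0 3.0 4.5
   vertex 0.5 1.0 3.5
  endloop
 endfacet
 facet normal 0.104 -0.777 0.621
  outer loop
   vertex 2.5 1.5 4.0
   vertex 1.0 0.5 3.0
   vertex 4.0 0.5 2.5
  endloop
 endfacet
 facet normal 0.000 -0.707 0.707
  outer loop
   vertex 2.5 1.5 4.0
   vertex 0.5 1.0 3.5
   vertex 1.0 0.5 3.0
  endloop
 endfacet
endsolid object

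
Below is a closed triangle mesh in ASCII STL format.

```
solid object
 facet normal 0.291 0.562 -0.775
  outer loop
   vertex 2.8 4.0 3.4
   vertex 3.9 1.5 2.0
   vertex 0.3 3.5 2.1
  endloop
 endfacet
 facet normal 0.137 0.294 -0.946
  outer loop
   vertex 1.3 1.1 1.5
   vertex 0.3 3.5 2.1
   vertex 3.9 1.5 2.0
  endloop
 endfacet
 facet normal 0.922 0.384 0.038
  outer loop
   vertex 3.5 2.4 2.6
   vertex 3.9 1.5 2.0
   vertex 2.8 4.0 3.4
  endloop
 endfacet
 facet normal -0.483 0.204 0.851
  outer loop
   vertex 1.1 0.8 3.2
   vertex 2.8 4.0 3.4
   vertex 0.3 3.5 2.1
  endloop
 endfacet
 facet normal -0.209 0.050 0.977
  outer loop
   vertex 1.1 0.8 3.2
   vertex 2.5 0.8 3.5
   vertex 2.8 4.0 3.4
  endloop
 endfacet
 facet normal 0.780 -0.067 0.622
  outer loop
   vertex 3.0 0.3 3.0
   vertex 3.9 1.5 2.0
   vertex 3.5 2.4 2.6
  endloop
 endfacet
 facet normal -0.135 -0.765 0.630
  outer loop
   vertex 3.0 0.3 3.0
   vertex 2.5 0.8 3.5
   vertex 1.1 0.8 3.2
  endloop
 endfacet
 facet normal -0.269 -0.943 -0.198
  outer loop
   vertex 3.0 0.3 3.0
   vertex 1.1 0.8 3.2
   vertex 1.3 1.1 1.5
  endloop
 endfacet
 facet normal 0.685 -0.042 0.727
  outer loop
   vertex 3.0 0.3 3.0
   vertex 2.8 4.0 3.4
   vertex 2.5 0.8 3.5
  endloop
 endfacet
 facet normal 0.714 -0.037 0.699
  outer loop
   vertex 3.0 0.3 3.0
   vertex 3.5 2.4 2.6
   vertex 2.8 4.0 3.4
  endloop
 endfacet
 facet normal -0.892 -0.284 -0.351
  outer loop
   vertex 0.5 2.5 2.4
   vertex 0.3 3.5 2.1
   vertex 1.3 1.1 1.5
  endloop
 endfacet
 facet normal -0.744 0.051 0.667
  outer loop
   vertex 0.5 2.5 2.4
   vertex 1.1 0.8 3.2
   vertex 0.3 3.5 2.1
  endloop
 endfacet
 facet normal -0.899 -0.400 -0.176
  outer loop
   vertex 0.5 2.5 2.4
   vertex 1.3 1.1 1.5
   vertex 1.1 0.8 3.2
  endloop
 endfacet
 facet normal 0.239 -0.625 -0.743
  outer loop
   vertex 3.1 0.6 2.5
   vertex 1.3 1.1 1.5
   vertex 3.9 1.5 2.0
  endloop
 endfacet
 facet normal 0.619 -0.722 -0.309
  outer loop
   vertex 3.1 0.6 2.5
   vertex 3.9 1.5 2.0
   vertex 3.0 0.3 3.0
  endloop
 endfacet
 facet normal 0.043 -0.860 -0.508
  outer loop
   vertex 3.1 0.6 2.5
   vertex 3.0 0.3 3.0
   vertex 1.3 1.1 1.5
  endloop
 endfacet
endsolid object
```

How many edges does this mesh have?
24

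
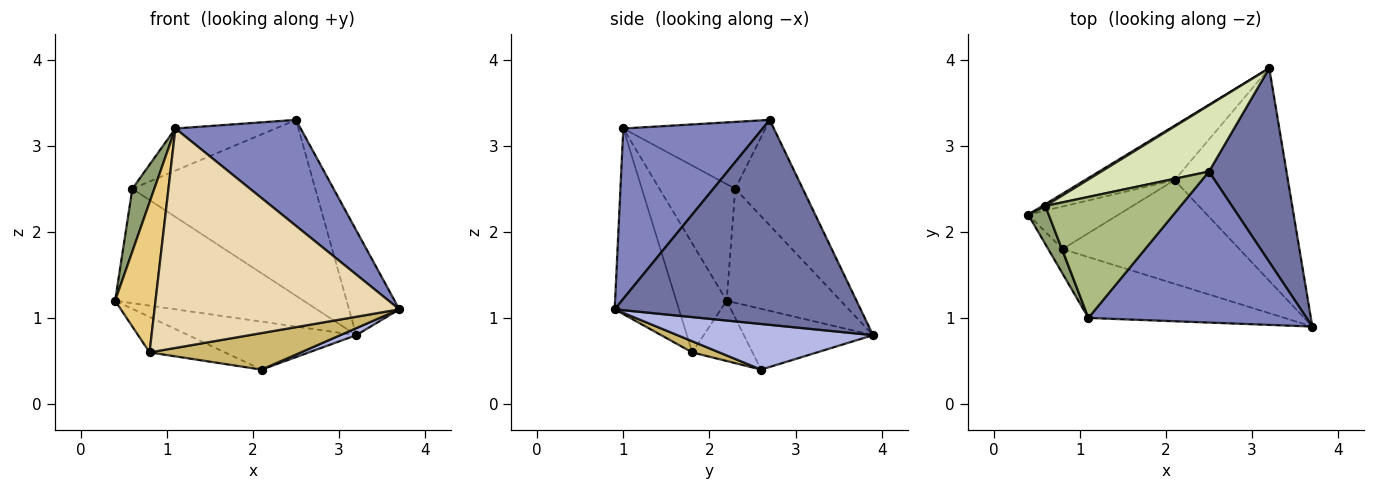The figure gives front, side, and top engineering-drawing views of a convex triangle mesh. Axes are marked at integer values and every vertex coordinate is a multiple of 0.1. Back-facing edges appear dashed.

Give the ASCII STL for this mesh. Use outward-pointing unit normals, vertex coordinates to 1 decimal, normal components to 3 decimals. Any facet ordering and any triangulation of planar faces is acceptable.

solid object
 facet normal 0.919 0.188 0.347
  outer loop
   vertex 2.5 2.7 3.3
   vertex 3.7 0.9 1.1
   vertex 3.2 3.9 0.8
  endloop
 endfacet
 facet normal 0.538 -0.484 0.690
  outer loop
   vertex 1.1 1.0 3.2
   vertex 3.7 0.9 1.1
   vertex 2.5 2.7 3.3
  endloop
 endfacet
 facet normal -0.453 0.589 -0.669
  outer loop
   vertex 2.1 2.6 0.4
   vertex 0.4 2.2 1.2
   vertex 3.2 3.9 0.8
  endloop
 endfacet
 facet normal 0.373 -0.031 -0.927
  outer loop
   vertex 2.1 2.6 0.4
   vertex 3.2 3.9 0.8
   vertex 3.7 0.9 1.1
  endloop
 endfacet
 facet normal -0.947 -0.274 0.167
  outer loop
   vertex 0.6 2.3 2.5
   vertex 0.4 2.2 1.2
   vertex 1.1 1.0 3.2
  endloop
 endfacet
 facet normal -0.423 0.298 0.856
  outer loop
   vertex 0.6 2.3 2.5
   vertex 1.1 1.0 3.2
   vertex 2.5 2.7 3.3
  endloop
 endfacet
 facet normal -0.517 0.856 0.014
  outer loop
   vertex 0.6 2.3 2.5
   vertex 3.2 3.9 0.8
   vertex 0.4 2.2 1.2
  endloop
 endfacet
 facet normal -0.326 0.885 0.333
  outer loop
   vertex 0.6 2.3 2.5
   vertex 2.5 2.7 3.3
   vertex 3.2 3.9 0.8
  endloop
 endfacet
 facet normal -0.456 0.570 -0.684
  outer loop
   vertex 0.8 1.8 0.6
   vertex 0.4 2.2 1.2
   vertex 2.1 2.6 0.4
  endloop
 endfacet
 facet normal 0.059 -0.332 -0.941
  outer loop
   vertex 0.8 1.8 0.6
   vertex 2.1 2.6 0.4
   vertex 3.7 0.9 1.1
  endloop
 endfacet
 facet normal -0.776 -0.623 -0.102
  outer loop
   vertex 0.8 1.8 0.6
   vertex 1.1 1.0 3.2
   vertex 0.4 2.2 1.2
  endloop
 endfacet
 facet normal -0.245 -0.934 -0.259
  outer loop
   vertex 0.8 1.8 0.6
   vertex 3.7 0.9 1.1
   vertex 1.1 1.0 3.2
  endloop
 endfacet
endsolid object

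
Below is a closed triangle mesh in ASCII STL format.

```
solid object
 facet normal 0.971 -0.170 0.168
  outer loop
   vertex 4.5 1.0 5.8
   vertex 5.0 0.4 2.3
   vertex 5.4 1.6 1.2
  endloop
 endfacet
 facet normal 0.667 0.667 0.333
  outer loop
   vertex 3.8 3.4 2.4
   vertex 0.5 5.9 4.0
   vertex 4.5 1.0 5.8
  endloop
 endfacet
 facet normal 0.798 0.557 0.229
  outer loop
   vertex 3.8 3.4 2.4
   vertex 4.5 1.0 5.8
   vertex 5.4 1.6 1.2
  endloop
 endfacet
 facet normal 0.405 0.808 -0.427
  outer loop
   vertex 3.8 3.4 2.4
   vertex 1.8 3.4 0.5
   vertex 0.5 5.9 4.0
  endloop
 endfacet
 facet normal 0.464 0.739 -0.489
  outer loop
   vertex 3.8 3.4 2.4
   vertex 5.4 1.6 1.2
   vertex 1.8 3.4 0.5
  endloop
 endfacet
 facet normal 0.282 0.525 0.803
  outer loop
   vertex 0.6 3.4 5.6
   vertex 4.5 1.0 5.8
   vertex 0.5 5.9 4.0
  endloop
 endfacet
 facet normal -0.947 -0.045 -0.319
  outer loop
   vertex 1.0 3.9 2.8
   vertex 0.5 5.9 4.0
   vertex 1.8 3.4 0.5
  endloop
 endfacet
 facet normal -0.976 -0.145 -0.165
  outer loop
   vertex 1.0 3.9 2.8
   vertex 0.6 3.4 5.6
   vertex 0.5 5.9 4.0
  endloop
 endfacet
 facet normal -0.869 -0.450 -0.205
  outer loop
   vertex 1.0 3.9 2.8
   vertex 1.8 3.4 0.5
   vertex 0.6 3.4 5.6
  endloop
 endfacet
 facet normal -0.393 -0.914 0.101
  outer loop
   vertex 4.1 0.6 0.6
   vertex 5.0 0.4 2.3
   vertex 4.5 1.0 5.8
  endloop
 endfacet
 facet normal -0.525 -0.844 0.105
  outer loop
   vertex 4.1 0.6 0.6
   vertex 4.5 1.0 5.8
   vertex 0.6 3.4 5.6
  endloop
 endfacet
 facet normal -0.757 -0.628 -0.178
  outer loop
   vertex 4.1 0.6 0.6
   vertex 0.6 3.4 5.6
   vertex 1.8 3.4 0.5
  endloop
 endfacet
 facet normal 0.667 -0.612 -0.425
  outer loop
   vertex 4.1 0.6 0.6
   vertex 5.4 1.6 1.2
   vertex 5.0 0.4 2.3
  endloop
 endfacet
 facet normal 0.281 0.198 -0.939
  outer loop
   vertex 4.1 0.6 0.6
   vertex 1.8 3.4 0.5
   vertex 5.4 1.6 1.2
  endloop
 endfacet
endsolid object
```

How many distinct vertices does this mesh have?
9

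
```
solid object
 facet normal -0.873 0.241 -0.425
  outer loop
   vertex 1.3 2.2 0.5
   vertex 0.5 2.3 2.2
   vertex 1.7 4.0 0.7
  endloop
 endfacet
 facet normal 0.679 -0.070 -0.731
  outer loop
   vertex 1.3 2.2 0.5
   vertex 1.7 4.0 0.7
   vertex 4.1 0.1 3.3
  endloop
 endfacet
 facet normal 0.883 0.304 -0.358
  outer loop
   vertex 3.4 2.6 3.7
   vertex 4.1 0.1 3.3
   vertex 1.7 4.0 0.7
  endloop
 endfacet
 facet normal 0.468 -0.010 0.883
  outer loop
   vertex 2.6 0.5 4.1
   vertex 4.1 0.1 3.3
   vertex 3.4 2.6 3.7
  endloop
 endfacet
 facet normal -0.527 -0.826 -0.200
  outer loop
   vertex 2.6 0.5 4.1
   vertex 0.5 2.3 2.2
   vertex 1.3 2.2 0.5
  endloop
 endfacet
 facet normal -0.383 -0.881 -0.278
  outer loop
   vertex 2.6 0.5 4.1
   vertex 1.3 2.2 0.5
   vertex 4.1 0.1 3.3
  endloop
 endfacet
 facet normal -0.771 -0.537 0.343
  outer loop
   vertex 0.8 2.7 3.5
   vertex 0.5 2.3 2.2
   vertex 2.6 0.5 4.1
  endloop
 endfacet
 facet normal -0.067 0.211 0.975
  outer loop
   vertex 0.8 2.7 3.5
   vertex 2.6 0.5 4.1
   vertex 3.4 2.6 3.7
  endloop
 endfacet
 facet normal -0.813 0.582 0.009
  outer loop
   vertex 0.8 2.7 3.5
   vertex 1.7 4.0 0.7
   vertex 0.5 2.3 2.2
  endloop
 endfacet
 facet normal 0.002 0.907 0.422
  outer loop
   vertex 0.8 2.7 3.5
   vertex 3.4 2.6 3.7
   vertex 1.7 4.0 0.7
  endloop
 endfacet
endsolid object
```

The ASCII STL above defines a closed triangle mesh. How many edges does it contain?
15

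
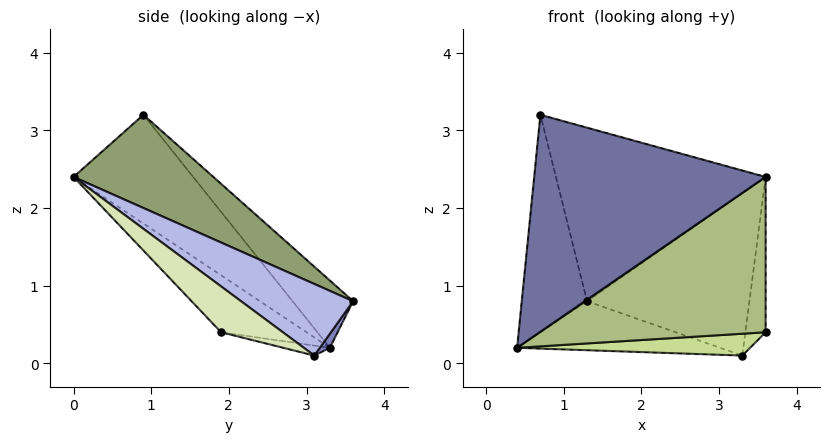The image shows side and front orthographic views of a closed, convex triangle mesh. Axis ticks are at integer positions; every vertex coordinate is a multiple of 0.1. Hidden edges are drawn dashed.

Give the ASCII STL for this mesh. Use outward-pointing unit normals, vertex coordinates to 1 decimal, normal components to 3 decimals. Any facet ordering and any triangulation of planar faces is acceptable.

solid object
 facet normal -0.382 -0.740 -0.554
  outer loop
   vertex 0.7 0.9 3.2
   vertex 0.4 3.3 0.2
   vertex 3.6 0.0 2.4
  endloop
 endfacet
 facet normal 0.043 0.867 -0.497
  outer loop
   vertex 1.3 3.6 0.8
   vertex 3.3 3.1 0.1
   vertex 0.4 3.3 0.2
  endloop
 endfacet
 facet normal -0.569 0.613 0.548
  outer loop
   vertex 1.3 3.6 0.8
   vertex 0.4 3.3 0.2
   vertex 0.7 0.9 3.2
  endloop
 endfacet
 facet normal 0.395 0.572 0.719
  outer loop
   vertex 1.3 3.6 0.8
   vertex 3.6 0.0 2.4
   vertex 3.3 3.1 0.1
  endloop
 endfacet
 facet normal 0.378 0.567 0.732
  outer loop
   vertex 1.3 3.6 0.8
   vertex 0.7 0.9 3.2
   vertex 3.6 0.0 2.4
  endloop
 endfacet
 facet normal -0.264 -0.699 -0.664
  outer loop
   vertex 3.6 1.9 0.4
   vertex 3.6 0.0 2.4
   vertex 0.4 3.3 0.2
  endloop
 endfacet
 facet normal -0.051 -0.254 -0.966
  outer loop
   vertex 3.6 1.9 0.4
   vertex 0.4 3.3 0.2
   vertex 3.3 3.1 0.1
  endloop
 endfacet
 facet normal 0.911 0.299 0.284
  outer loop
   vertex 3.6 1.9 0.4
   vertex 3.3 3.1 0.1
   vertex 3.6 0.0 2.4
  endloop
 endfacet
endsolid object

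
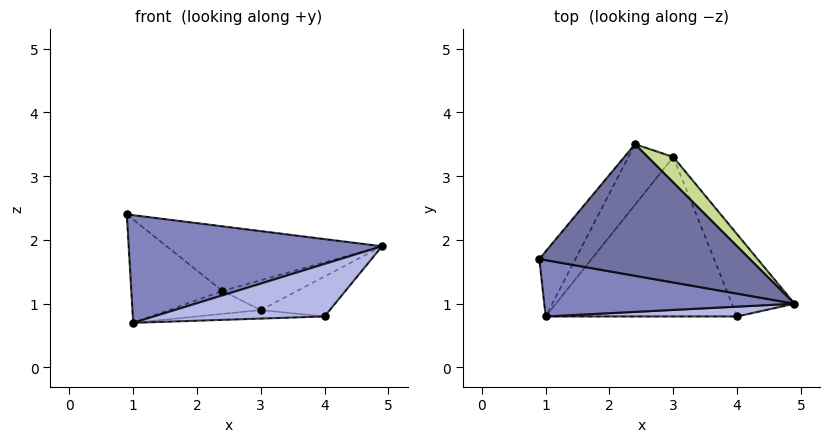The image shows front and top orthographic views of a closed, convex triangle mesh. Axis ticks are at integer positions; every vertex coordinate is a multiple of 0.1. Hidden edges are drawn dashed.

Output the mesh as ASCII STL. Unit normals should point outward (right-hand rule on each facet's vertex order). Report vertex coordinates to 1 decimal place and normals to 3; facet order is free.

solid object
 facet normal 0.186 0.433 0.882
  outer loop
   vertex 2.4 3.5 1.2
   vertex 0.9 1.7 2.4
   vertex 4.9 1.0 1.9
  endloop
 endfacet
 facet normal -0.097 -0.882 0.461
  outer loop
   vertex 1.0 0.8 0.7
   vertex 4.9 1.0 1.9
   vertex 0.9 1.7 2.4
  endloop
 endfacet
 facet normal -0.822 0.482 -0.304
  outer loop
   vertex 1.0 0.8 0.7
   vertex 0.9 1.7 2.4
   vertex 2.4 3.5 1.2
  endloop
 endfacet
 facet normal -0.006 -0.983 0.184
  outer loop
   vertex 4.0 0.8 0.8
   vertex 4.9 1.0 1.9
   vertex 1.0 0.8 0.7
  endloop
 endfacet
 facet normal -0.330 0.335 -0.883
  outer loop
   vertex 3.0 3.3 0.9
   vertex 1.0 0.8 0.7
   vertex 2.4 3.5 1.2
  endloop
 endfacet
 facet normal 0.033 0.053 -0.998
  outer loop
   vertex 3.0 3.3 0.9
   vertex 4.0 0.8 0.8
   vertex 1.0 0.8 0.7
  endloop
 endfacet
 facet normal 0.501 0.658 0.562
  outer loop
   vertex 3.0 3.3 0.9
   vertex 2.4 3.5 1.2
   vertex 4.9 1.0 1.9
  endloop
 endfacet
 facet normal 0.708 0.309 -0.635
  outer loop
   vertex 3.0 3.3 0.9
   vertex 4.9 1.0 1.9
   vertex 4.0 0.8 0.8
  endloop
 endfacet
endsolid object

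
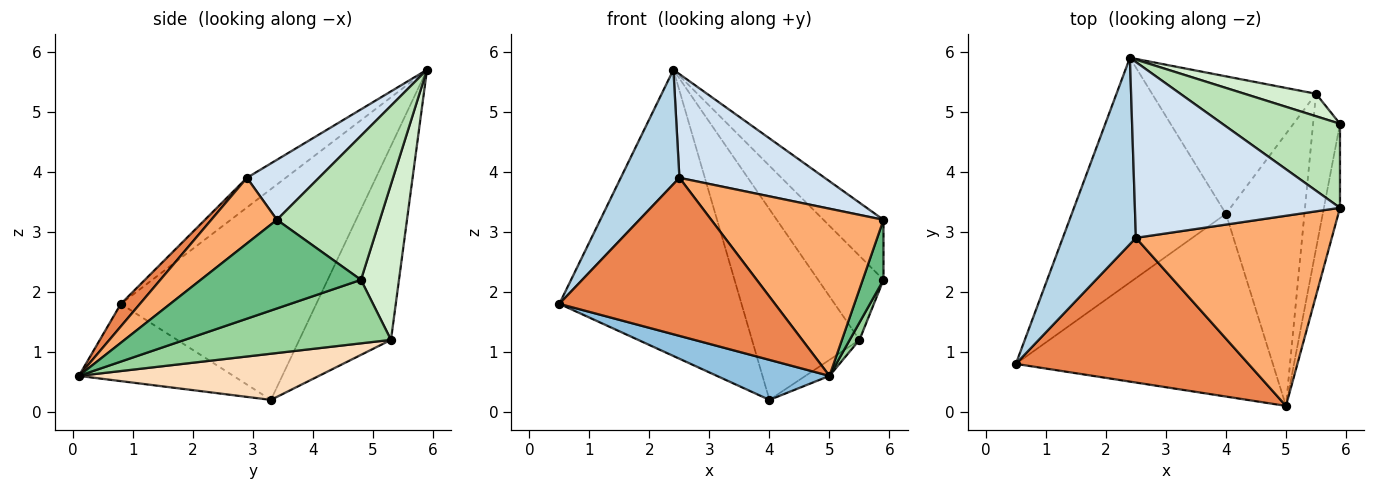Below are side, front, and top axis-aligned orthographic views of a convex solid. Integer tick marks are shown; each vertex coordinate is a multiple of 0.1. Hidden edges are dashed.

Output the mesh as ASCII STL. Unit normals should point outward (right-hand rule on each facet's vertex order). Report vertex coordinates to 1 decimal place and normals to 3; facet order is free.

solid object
 facet normal -0.645 0.601 -0.472
  outer loop
   vertex 4.0 3.3 0.2
   vertex 0.5 0.8 1.8
   vertex 2.4 5.9 5.7
  endloop
 endfacet
 facet normal -0.282 -0.205 -0.937
  outer loop
   vertex 5.0 0.1 0.6
   vertex 0.5 0.8 1.8
   vertex 4.0 3.3 0.2
  endloop
 endfacet
 facet normal -0.327 -0.494 0.806
  outer loop
   vertex 2.5 2.9 3.9
   vertex 2.4 5.9 5.7
   vertex 0.5 0.8 1.8
  endloop
 endfacet
 facet normal 0.244 -0.493 0.835
  outer loop
   vertex 2.5 2.9 3.9
   vertex 5.9 3.4 3.2
   vertex 2.4 5.9 5.7
  endloop
 endfacet
 facet normal 0.065 -0.736 0.674
  outer loop
   vertex 2.5 2.9 3.9
   vertex 0.5 0.8 1.8
   vertex 5.0 0.1 0.6
  endloop
 endfacet
 facet normal 0.244 -0.640 0.728
  outer loop
   vertex 2.5 2.9 3.9
   vertex 5.0 0.1 0.6
   vertex 5.9 3.4 3.2
  endloop
 endfacet
 facet normal -0.569 0.667 -0.481
  outer loop
   vertex 5.5 5.3 1.2
   vertex 4.0 3.3 0.2
   vertex 2.4 5.9 5.7
  endloop
 endfacet
 facet normal 0.506 0.051 -0.861
  outer loop
   vertex 5.5 5.3 1.2
   vertex 5.0 0.1 0.6
   vertex 4.0 3.3 0.2
  endloop
 endfacet
 facet normal 0.976 -0.127 -0.177
  outer loop
   vertex 5.9 4.8 2.2
   vertex 5.9 3.4 3.2
   vertex 5.0 0.1 0.6
  endloop
 endfacet
 facet normal 0.920 -0.043 -0.390
  outer loop
   vertex 5.9 4.8 2.2
   vertex 5.0 0.1 0.6
   vertex 5.5 5.3 1.2
  endloop
 endfacet
 facet normal 0.706 0.412 0.576
  outer loop
   vertex 5.9 4.8 2.2
   vertex 2.4 5.9 5.7
   vertex 5.9 3.4 3.2
  endloop
 endfacet
 facet normal 0.490 0.842 0.225
  outer loop
   vertex 5.9 4.8 2.2
   vertex 5.5 5.3 1.2
   vertex 2.4 5.9 5.7
  endloop
 endfacet
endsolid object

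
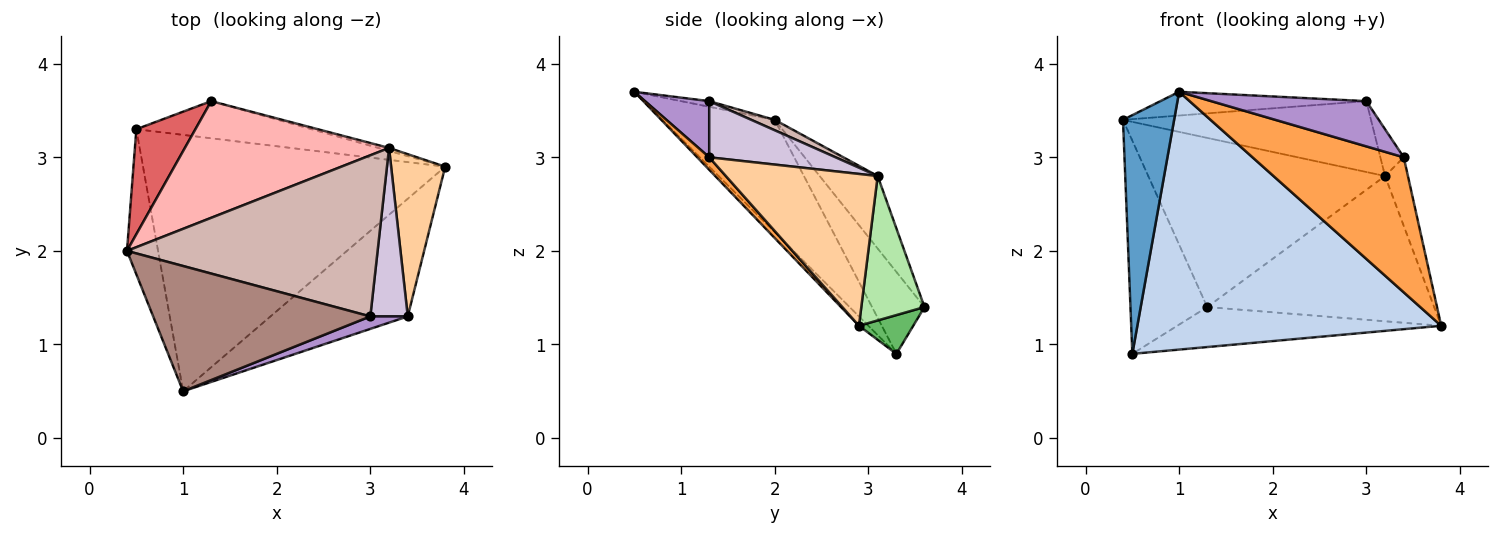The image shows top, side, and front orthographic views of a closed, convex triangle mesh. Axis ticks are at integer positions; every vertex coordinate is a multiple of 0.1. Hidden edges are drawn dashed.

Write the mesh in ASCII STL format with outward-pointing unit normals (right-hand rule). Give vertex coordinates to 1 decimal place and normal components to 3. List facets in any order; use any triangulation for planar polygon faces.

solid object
 facet normal -0.883 -0.402 -0.244
  outer loop
   vertex 0.5 3.3 0.9
   vertex 1.0 0.5 3.7
   vertex 0.4 2.0 3.4
  endloop
 endfacet
 facet normal -0.022 -0.709 -0.705
  outer loop
   vertex 0.5 3.3 0.9
   vertex 3.8 2.9 1.2
   vertex 1.0 0.5 3.7
  endloop
 endfacet
 facet normal 0.060 -0.753 -0.656
  outer loop
   vertex 3.4 1.3 3.0
   vertex 1.0 0.5 3.7
   vertex 3.8 2.9 1.2
  endloop
 endfacet
 facet normal 0.933 0.141 0.332
  outer loop
   vertex 3.4 1.3 3.0
   vertex 3.8 2.9 1.2
   vertex 3.2 3.1 2.8
  endloop
 endfacet
 facet normal 0.149 0.724 -0.673
  outer loop
   vertex 1.3 3.6 1.4
   vertex 3.8 2.9 1.2
   vertex 0.5 3.3 0.9
  endloop
 endfacet
 facet normal 0.268 0.963 -0.020
  outer loop
   vertex 1.3 3.6 1.4
   vertex 3.2 3.1 2.8
   vertex 3.8 2.9 1.2
  endloop
 endfacet
 facet normal -0.522 0.765 0.377
  outer loop
   vertex 1.3 3.6 1.4
   vertex 0.5 3.3 0.9
   vertex 0.4 2.0 3.4
  endloop
 endfacet
 facet normal -0.198 0.807 0.557
  outer loop
   vertex 1.3 3.6 1.4
   vertex 0.4 2.0 3.4
   vertex 3.2 3.1 2.8
  endloop
 endfacet
 facet normal 0.371 -0.895 0.247
  outer loop
   vertex 3.0 1.3 3.6
   vertex 1.0 0.5 3.7
   vertex 3.4 1.3 3.0
  endloop
 endfacet
 facet normal 0.822 0.152 0.548
  outer loop
   vertex 3.0 1.3 3.6
   vertex 3.4 1.3 3.0
   vertex 3.2 3.1 2.8
  endloop
 endfacet
 facet normal -0.025 0.186 0.982
  outer loop
   vertex 3.0 1.3 3.6
   vertex 0.4 2.0 3.4
   vertex 1.0 0.5 3.7
  endloop
 endfacet
 facet normal 0.038 0.402 0.915
  outer loop
   vertex 3.0 1.3 3.6
   vertex 3.2 3.1 2.8
   vertex 0.4 2.0 3.4
  endloop
 endfacet
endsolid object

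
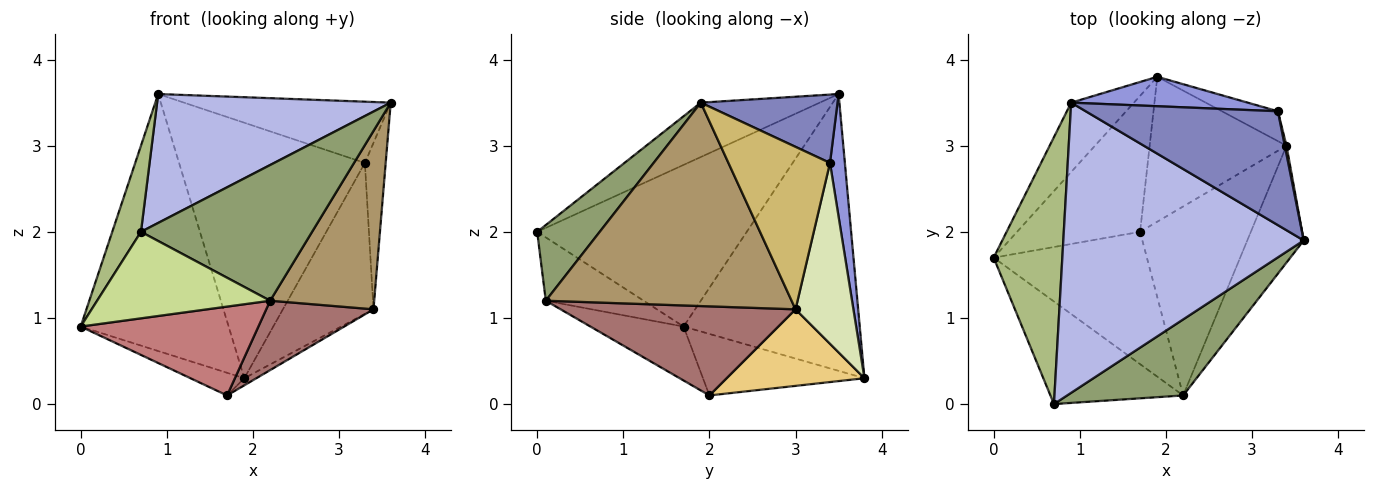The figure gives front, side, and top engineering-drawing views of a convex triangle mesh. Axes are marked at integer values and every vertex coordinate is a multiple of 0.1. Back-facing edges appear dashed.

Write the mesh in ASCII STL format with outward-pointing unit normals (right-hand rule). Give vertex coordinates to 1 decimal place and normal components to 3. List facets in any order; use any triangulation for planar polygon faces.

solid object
 facet normal -0.754 0.634 -0.171
  outer loop
   vertex 0.9 3.5 3.6
   vertex 1.9 3.8 0.3
   vertex 0.0 1.7 0.9
  endloop
 endfacet
 facet normal 0.299 0.452 0.840
  outer loop
   vertex 3.3 3.4 2.8
   vertex 0.9 3.5 3.6
   vertex 3.6 1.9 3.5
  endloop
 endfacet
 facet normal 0.079 0.990 0.114
  outer loop
   vertex 3.3 3.4 2.8
   vertex 1.9 3.8 0.3
   vertex 0.9 3.5 3.6
  endloop
 endfacet
 facet normal -0.202 -0.398 0.895
  outer loop
   vertex 0.7 0.0 2.0
   vertex 3.6 1.9 3.5
   vertex 0.9 3.5 3.6
  endloop
 endfacet
 facet normal 0.304 -0.831 0.466
  outer loop
   vertex 0.7 0.0 2.0
   vertex 2.2 0.1 1.2
   vertex 3.6 1.9 3.5
  endloop
 endfacet
 facet normal -0.913 -0.125 0.388
  outer loop
   vertex 0.7 0.0 2.0
   vertex 0.9 3.5 3.6
   vertex 0.0 1.7 0.9
  endloop
 endfacet
 facet normal -0.343 -0.606 -0.718
  outer loop
   vertex 0.7 0.0 2.0
   vertex 0.0 1.7 0.9
   vertex 2.2 0.1 1.2
  endloop
 endfacet
 facet normal 0.531 0.831 -0.164
  outer loop
   vertex 3.4 3.0 1.1
   vertex 1.9 3.8 0.3
   vertex 3.3 3.4 2.8
  endloop
 endfacet
 facet normal 0.892 -0.378 -0.247
  outer loop
   vertex 3.4 3.0 1.1
   vertex 3.6 1.9 3.5
   vertex 2.2 0.1 1.2
  endloop
 endfacet
 facet normal 0.980 0.201 0.010
  outer loop
   vertex 3.4 3.0 1.1
   vertex 3.3 3.4 2.8
   vertex 3.6 1.9 3.5
  endloop
 endfacet
 facet normal 0.488 0.043 -0.872
  outer loop
   vertex 1.7 2.0 0.1
   vertex 1.9 3.8 0.3
   vertex 3.4 3.0 1.1
  endloop
 endfacet
 facet normal -0.442 0.147 -0.885
  outer loop
   vertex 1.7 2.0 0.1
   vertex 0.0 1.7 0.9
   vertex 1.9 3.8 0.3
  endloop
 endfacet
 facet normal 0.603 -0.275 -0.749
  outer loop
   vertex 1.7 2.0 0.1
   vertex 3.4 3.0 1.1
   vertex 2.2 0.1 1.2
  endloop
 endfacet
 facet normal -0.281 -0.535 -0.797
  outer loop
   vertex 1.7 2.0 0.1
   vertex 2.2 0.1 1.2
   vertex 0.0 1.7 0.9
  endloop
 endfacet
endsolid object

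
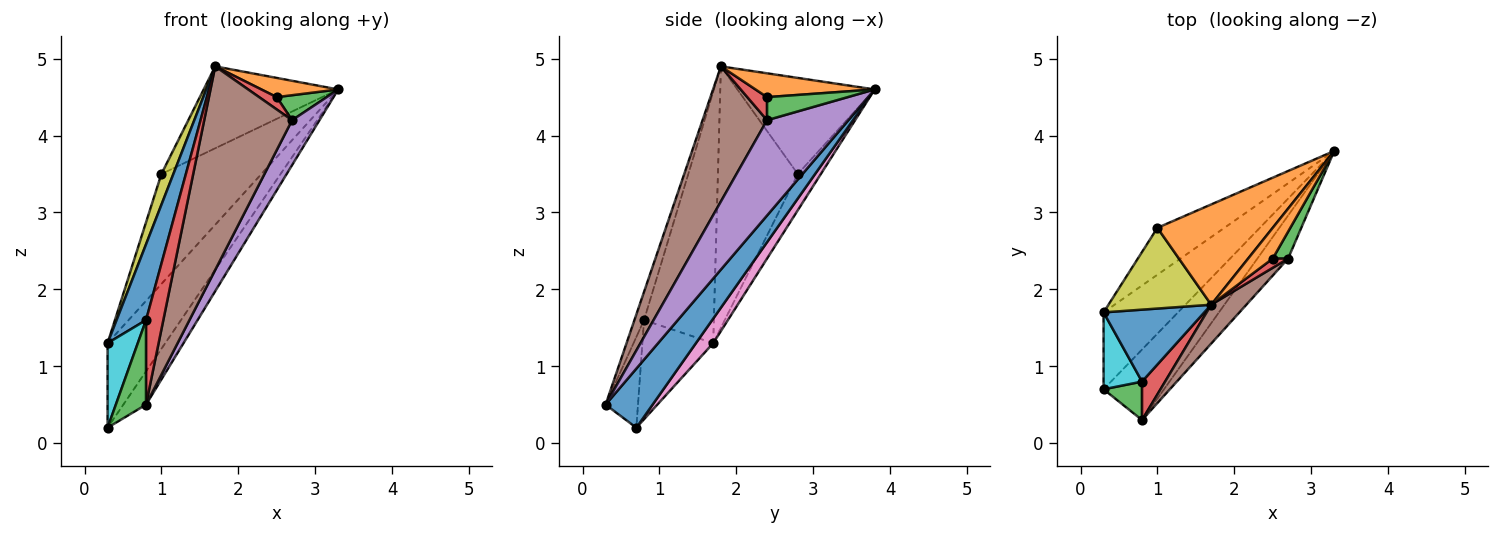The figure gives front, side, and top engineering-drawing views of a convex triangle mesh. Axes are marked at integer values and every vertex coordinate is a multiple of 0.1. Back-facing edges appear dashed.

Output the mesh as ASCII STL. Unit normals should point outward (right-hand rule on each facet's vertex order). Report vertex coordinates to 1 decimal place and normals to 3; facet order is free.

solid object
 facet normal 0.662 0.320 -0.677
  outer loop
   vertex 0.8 0.3 0.5
   vertex 0.3 0.7 0.2
   vertex 3.3 3.8 4.6
  endloop
 endfacet
 facet normal -0.542 0.531 0.651
  outer loop
   vertex 1.0 2.8 3.5
   vertex 1.7 1.8 4.9
   vertex 3.3 3.8 4.6
  endloop
 endfacet
 facet normal -0.699 -0.651 0.296
  outer loop
   vertex 0.8 0.8 1.6
   vertex 0.3 0.7 0.2
   vertex 0.8 0.3 0.5
  endloop
 endfacet
 facet normal -0.451 -0.812 0.369
  outer loop
   vertex 0.8 0.8 1.6
   vertex 0.8 0.3 0.5
   vertex 1.7 1.8 4.9
  endloop
 endfacet
 facet normal 0.906 -0.305 -0.292
  outer loop
   vertex 2.7 2.4 4.2
   vertex 0.8 0.3 0.5
   vertex 3.3 3.8 4.6
  endloop
 endfacet
 facet normal 0.585 -0.797 0.152
  outer loop
   vertex 2.7 2.4 4.2
   vertex 1.7 1.8 4.9
   vertex 0.8 0.3 0.5
  endloop
 endfacet
 facet normal 0.217 0.722 -0.657
  outer loop
   vertex 0.3 1.7 1.3
   vertex 3.3 3.8 4.6
   vertex 0.3 0.7 0.2
  endloop
 endfacet
 facet normal -0.208 0.900 -0.384
  outer loop
   vertex 0.3 1.7 1.3
   vertex 1.0 2.8 3.5
   vertex 3.3 3.8 4.6
  endloop
 endfacet
 facet normal -0.922 -0.138 0.362
  outer loop
   vertex 0.3 1.7 1.3
   vertex 1.7 1.8 4.9
   vertex 1.0 2.8 3.5
  endloop
 endfacet
 facet normal -0.866 -0.369 0.336
  outer loop
   vertex 0.3 1.7 1.3
   vertex 0.3 0.7 0.2
   vertex 0.8 0.8 1.6
  endloop
 endfacet
 facet normal -0.864 -0.365 0.346
  outer loop
   vertex 0.3 1.7 1.3
   vertex 0.8 0.8 1.6
   vertex 1.7 1.8 4.9
  endloop
 endfacet
 facet normal 0.635 -0.410 0.655
  outer loop
   vertex 2.5 2.4 4.5
   vertex 3.3 3.8 4.6
   vertex 1.7 1.8 4.9
  endloop
 endfacet
 facet normal 0.740 -0.458 0.493
  outer loop
   vertex 2.5 2.4 4.5
   vertex 2.7 2.4 4.2
   vertex 3.3 3.8 4.6
  endloop
 endfacet
 facet normal 0.669 -0.595 0.446
  outer loop
   vertex 2.5 2.4 4.5
   vertex 1.7 1.8 4.9
   vertex 2.7 2.4 4.2
  endloop
 endfacet
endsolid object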